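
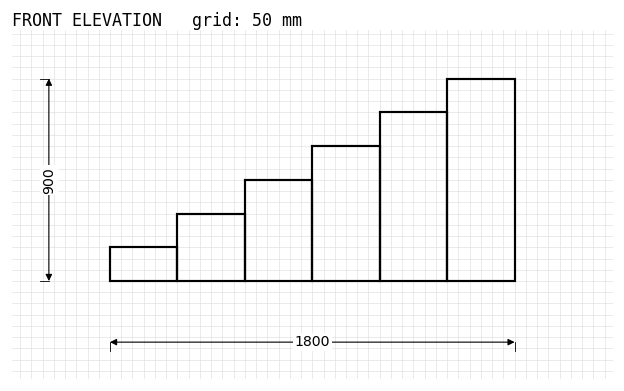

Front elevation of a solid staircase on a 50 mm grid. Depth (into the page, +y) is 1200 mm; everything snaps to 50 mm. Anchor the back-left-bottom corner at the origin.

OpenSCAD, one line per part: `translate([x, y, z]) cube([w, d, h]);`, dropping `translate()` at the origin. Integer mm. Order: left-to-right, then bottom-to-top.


cube([300, 1200, 150]);
translate([300, 0, 0]) cube([300, 1200, 300]);
translate([600, 0, 0]) cube([300, 1200, 450]);
translate([900, 0, 0]) cube([300, 1200, 600]);
translate([1200, 0, 0]) cube([300, 1200, 750]);
translate([1500, 0, 0]) cube([300, 1200, 900]);


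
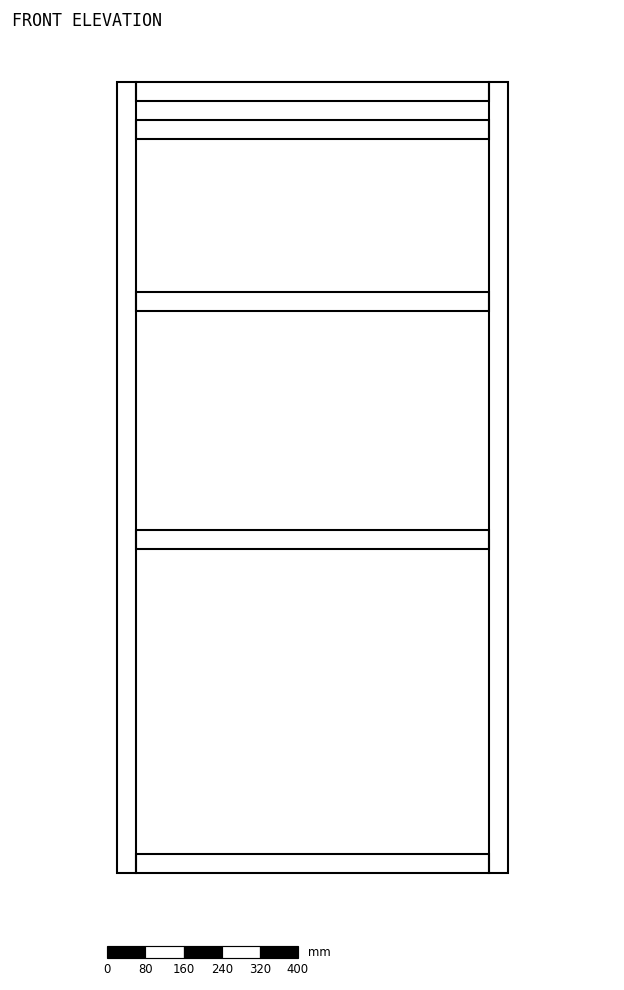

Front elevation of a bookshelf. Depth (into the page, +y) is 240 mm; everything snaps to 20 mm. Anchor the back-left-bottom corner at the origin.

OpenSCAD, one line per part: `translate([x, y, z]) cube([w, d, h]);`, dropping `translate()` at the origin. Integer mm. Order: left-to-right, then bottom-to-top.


cube([40, 240, 1660]);
translate([40, 0, 0]) cube([740, 240, 40]);
translate([40, 0, 680]) cube([740, 240, 40]);
translate([40, 0, 1180]) cube([740, 240, 40]);
translate([40, 0, 1540]) cube([740, 240, 40]);
translate([40, 0, 1620]) cube([740, 240, 40]);
translate([780, 0, 0]) cube([40, 240, 1660]);


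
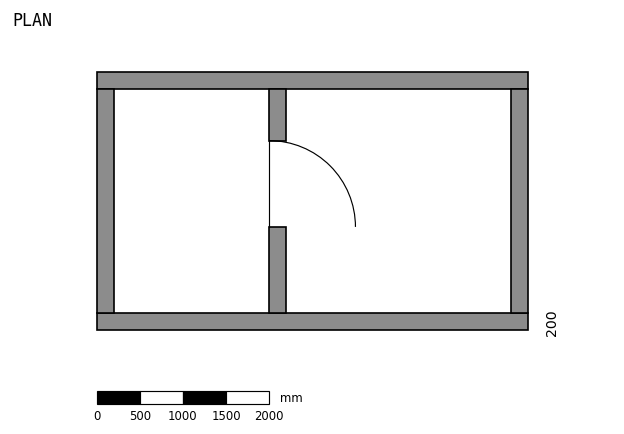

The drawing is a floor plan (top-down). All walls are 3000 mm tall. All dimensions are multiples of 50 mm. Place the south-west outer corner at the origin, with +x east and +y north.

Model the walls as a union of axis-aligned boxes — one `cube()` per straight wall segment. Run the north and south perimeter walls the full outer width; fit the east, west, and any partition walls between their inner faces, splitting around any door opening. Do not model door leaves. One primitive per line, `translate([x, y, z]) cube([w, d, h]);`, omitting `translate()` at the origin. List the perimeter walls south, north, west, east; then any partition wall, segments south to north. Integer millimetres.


cube([5000, 200, 3000]);
translate([0, 2800, 0]) cube([5000, 200, 3000]);
translate([0, 200, 0]) cube([200, 2600, 3000]);
translate([4800, 200, 0]) cube([200, 2600, 3000]);
translate([2000, 200, 0]) cube([200, 1000, 3000]);
translate([2000, 2200, 0]) cube([200, 600, 3000]);


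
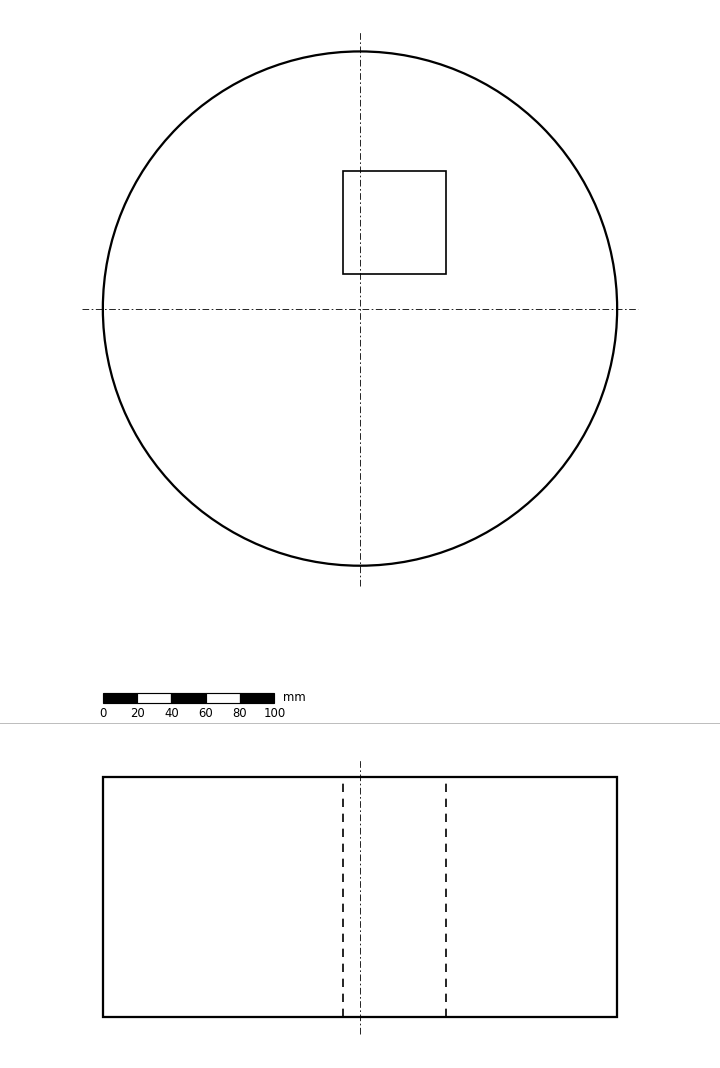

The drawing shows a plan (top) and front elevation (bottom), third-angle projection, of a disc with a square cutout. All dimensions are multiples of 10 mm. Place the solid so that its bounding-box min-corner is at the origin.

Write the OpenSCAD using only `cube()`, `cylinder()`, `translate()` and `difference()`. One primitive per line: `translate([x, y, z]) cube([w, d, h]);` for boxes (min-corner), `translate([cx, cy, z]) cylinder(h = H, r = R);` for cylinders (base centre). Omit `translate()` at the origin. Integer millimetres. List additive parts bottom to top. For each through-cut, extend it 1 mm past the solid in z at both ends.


difference() {
  translate([150, 150, 0]) cylinder(h = 140, r = 150);
  translate([140, 170, -1]) cube([60, 60, 142]);
}


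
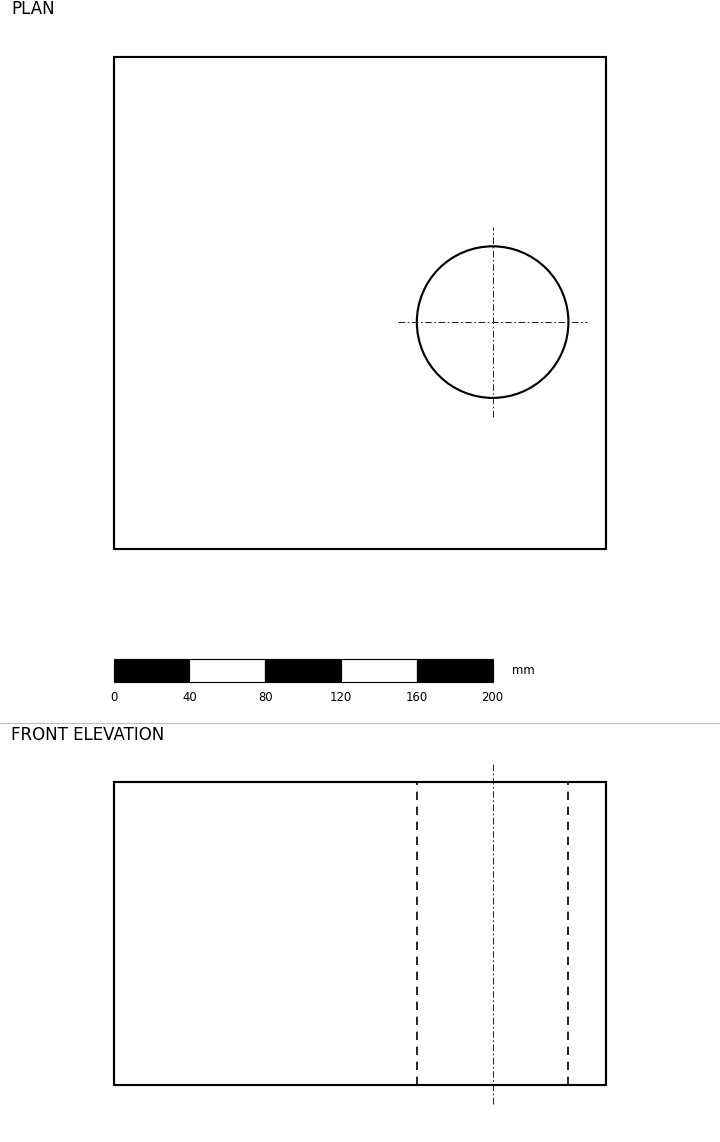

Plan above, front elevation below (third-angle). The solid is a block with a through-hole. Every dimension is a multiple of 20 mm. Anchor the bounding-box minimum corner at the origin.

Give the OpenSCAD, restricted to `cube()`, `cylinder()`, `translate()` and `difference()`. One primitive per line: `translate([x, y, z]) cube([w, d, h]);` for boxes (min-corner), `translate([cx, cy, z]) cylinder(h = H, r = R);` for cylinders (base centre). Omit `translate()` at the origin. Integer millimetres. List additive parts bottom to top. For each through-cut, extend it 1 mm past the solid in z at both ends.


difference() {
  cube([260, 260, 160]);
  translate([200, 120, -1]) cylinder(h = 162, r = 40);
}


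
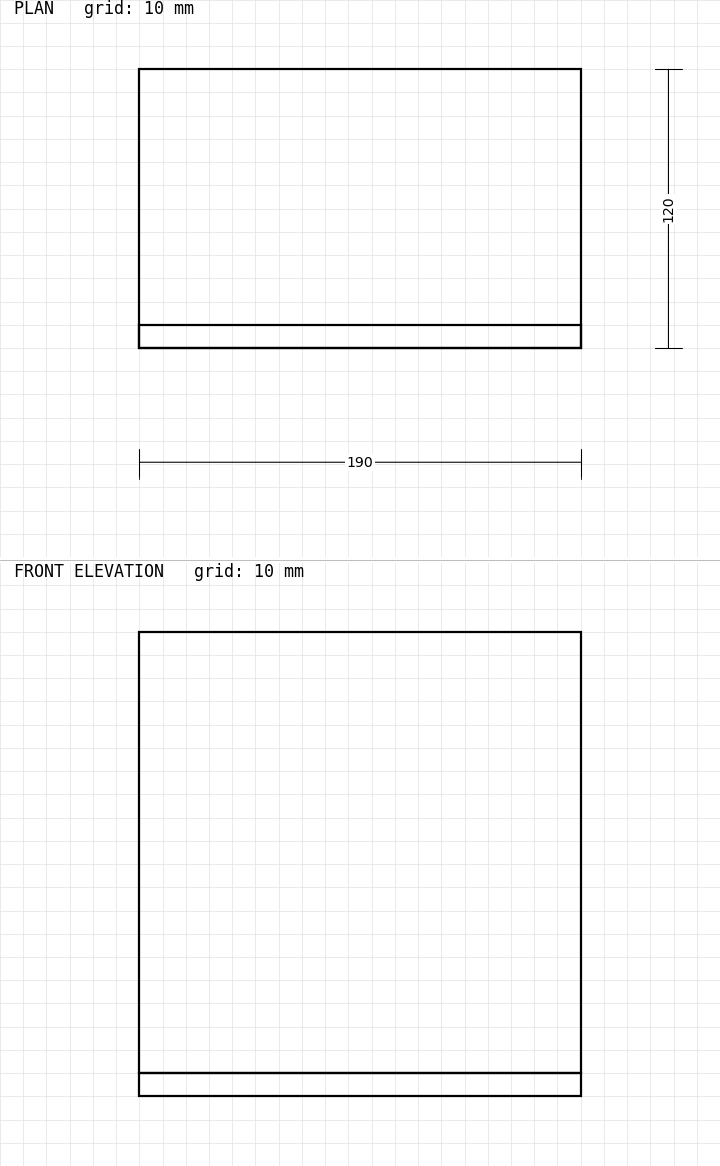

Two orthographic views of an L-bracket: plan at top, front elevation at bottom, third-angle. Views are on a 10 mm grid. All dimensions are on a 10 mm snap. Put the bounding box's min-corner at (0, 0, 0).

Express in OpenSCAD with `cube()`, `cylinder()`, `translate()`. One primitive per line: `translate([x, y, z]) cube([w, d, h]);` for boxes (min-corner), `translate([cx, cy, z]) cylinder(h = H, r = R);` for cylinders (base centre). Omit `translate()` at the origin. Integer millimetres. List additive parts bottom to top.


cube([190, 120, 10]);
translate([0, 0, 10]) cube([190, 10, 190]);


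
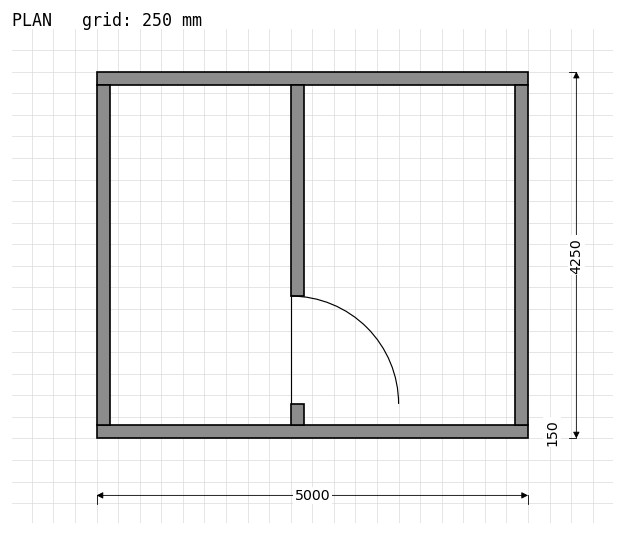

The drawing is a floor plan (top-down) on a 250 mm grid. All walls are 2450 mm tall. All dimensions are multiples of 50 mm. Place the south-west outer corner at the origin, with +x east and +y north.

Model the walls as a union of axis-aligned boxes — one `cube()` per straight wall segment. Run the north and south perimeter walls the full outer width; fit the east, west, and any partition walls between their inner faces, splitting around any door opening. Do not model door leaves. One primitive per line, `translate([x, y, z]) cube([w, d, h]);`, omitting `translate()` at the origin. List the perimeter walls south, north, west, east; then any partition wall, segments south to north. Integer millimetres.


cube([5000, 150, 2450]);
translate([0, 4100, 0]) cube([5000, 150, 2450]);
translate([0, 150, 0]) cube([150, 3950, 2450]);
translate([4850, 150, 0]) cube([150, 3950, 2450]);
translate([2250, 150, 0]) cube([150, 250, 2450]);
translate([2250, 1650, 0]) cube([150, 2450, 2450]);


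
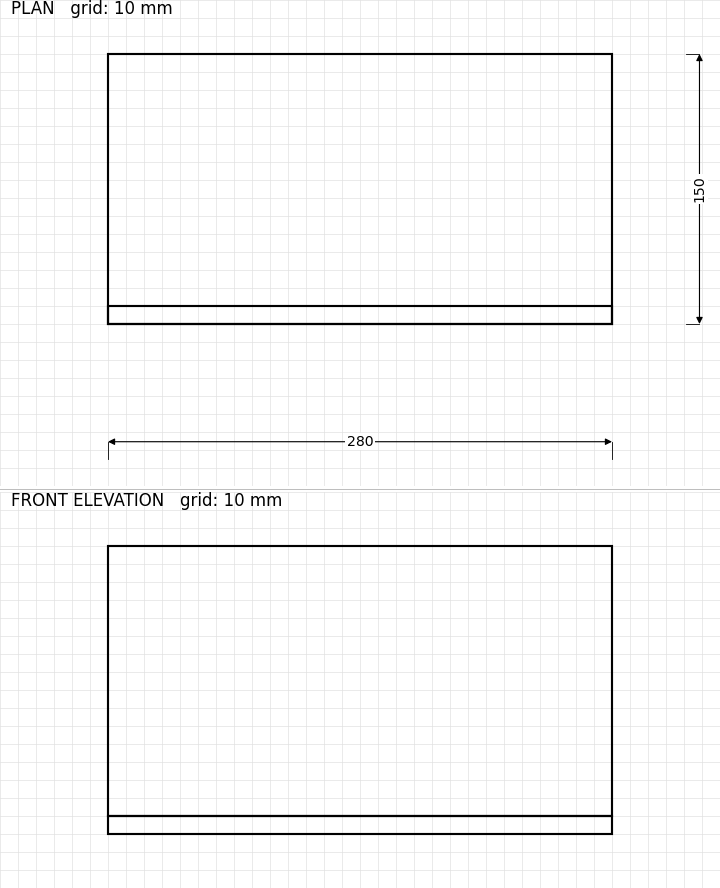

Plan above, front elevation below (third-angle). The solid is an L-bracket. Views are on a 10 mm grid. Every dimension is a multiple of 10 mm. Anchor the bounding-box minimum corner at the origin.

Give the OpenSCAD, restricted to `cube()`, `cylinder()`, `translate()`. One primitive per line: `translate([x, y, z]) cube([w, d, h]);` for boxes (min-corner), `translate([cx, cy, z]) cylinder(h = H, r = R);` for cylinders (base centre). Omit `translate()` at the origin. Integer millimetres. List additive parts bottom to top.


cube([280, 150, 10]);
translate([0, 0, 10]) cube([280, 10, 150]);


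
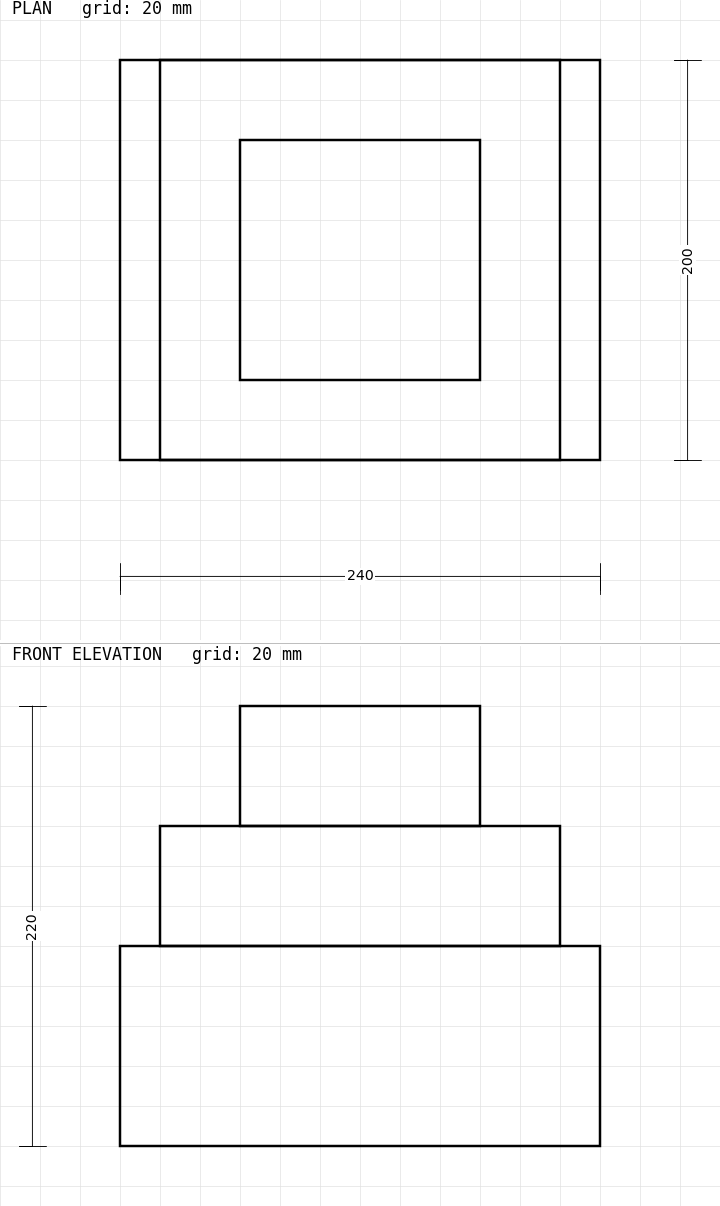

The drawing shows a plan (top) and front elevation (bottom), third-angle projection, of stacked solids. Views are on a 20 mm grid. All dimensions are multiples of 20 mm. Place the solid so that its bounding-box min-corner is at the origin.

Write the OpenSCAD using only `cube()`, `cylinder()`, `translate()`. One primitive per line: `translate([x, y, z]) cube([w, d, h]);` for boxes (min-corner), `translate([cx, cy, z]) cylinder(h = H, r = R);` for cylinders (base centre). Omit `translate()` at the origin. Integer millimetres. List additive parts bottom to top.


cube([240, 200, 100]);
translate([20, 0, 100]) cube([200, 200, 60]);
translate([60, 40, 160]) cube([120, 120, 60]);


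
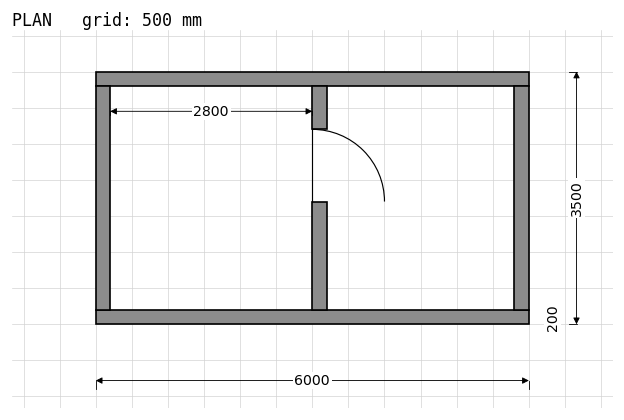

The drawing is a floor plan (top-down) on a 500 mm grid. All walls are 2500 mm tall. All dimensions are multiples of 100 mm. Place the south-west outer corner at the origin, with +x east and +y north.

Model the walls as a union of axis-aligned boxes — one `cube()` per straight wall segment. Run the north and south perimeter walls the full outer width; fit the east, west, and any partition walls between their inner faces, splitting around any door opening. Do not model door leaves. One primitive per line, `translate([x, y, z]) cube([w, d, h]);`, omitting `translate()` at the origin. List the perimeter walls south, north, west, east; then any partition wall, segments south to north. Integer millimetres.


cube([6000, 200, 2500]);
translate([0, 3300, 0]) cube([6000, 200, 2500]);
translate([0, 200, 0]) cube([200, 3100, 2500]);
translate([5800, 200, 0]) cube([200, 3100, 2500]);
translate([3000, 200, 0]) cube([200, 1500, 2500]);
translate([3000, 2700, 0]) cube([200, 600, 2500]);


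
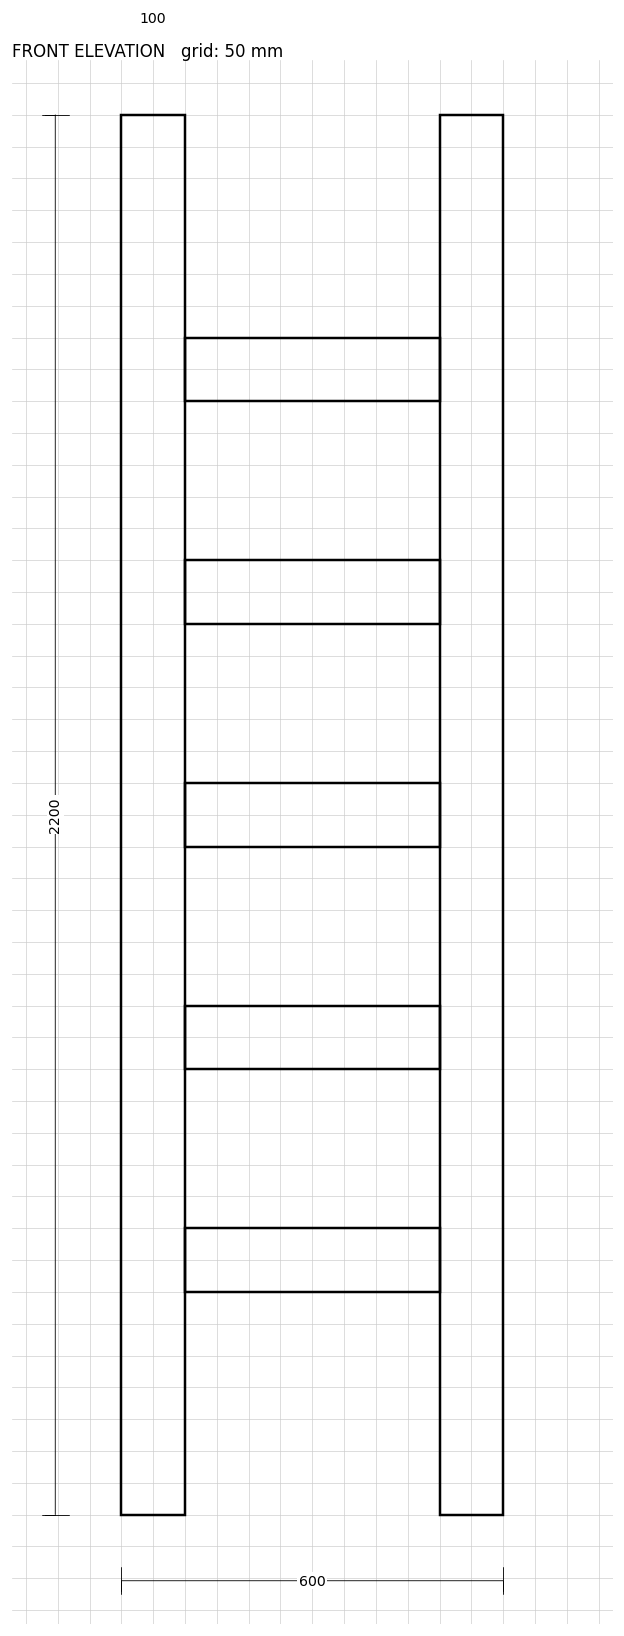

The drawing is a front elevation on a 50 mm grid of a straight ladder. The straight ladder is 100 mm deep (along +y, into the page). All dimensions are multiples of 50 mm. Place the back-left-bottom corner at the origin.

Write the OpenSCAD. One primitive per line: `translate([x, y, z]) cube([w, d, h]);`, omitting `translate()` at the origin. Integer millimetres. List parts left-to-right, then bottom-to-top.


cube([100, 100, 2200]);
translate([100, 0, 350]) cube([400, 100, 100]);
translate([100, 0, 700]) cube([400, 100, 100]);
translate([100, 0, 1050]) cube([400, 100, 100]);
translate([100, 0, 1400]) cube([400, 100, 100]);
translate([100, 0, 1750]) cube([400, 100, 100]);
translate([500, 0, 0]) cube([100, 100, 2200]);


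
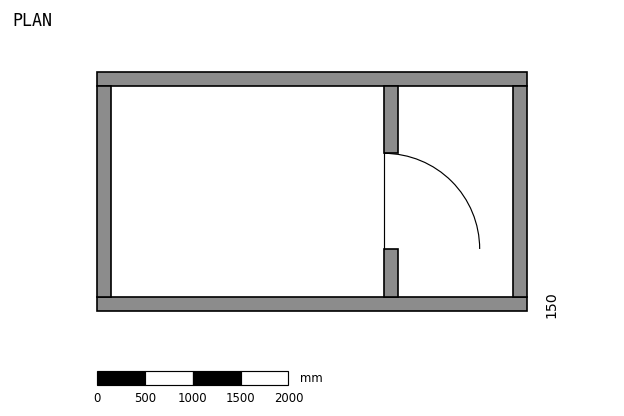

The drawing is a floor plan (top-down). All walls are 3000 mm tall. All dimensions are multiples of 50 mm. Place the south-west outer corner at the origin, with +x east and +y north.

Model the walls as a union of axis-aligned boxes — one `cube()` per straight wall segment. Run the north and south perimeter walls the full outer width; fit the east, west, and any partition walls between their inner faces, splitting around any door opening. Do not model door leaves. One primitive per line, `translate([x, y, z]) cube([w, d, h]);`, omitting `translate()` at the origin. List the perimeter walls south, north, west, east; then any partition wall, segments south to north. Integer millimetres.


cube([4500, 150, 3000]);
translate([0, 2350, 0]) cube([4500, 150, 3000]);
translate([0, 150, 0]) cube([150, 2200, 3000]);
translate([4350, 150, 0]) cube([150, 2200, 3000]);
translate([3000, 150, 0]) cube([150, 500, 3000]);
translate([3000, 1650, 0]) cube([150, 700, 3000]);


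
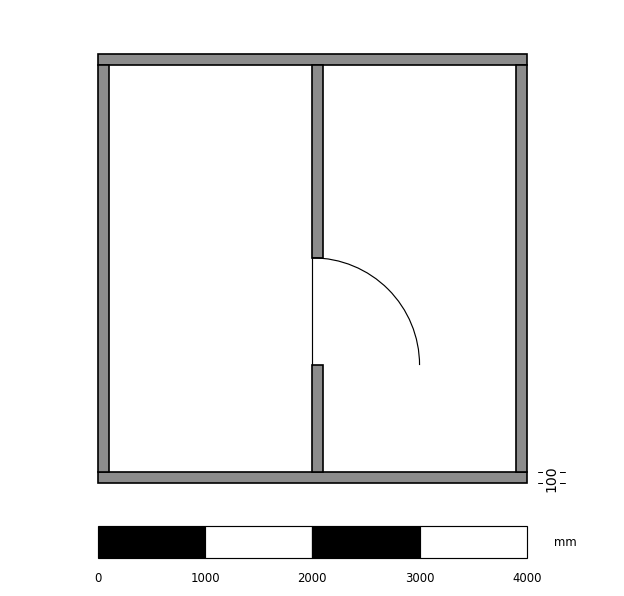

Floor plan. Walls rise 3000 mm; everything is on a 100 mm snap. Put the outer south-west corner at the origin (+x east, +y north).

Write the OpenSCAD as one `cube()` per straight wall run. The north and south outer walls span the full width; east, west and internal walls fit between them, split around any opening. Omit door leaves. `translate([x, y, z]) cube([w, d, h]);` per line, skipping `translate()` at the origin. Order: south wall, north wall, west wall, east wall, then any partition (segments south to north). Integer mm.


cube([4000, 100, 3000]);
translate([0, 3900, 0]) cube([4000, 100, 3000]);
translate([0, 100, 0]) cube([100, 3800, 3000]);
translate([3900, 100, 0]) cube([100, 3800, 3000]);
translate([2000, 100, 0]) cube([100, 1000, 3000]);
translate([2000, 2100, 0]) cube([100, 1800, 3000]);


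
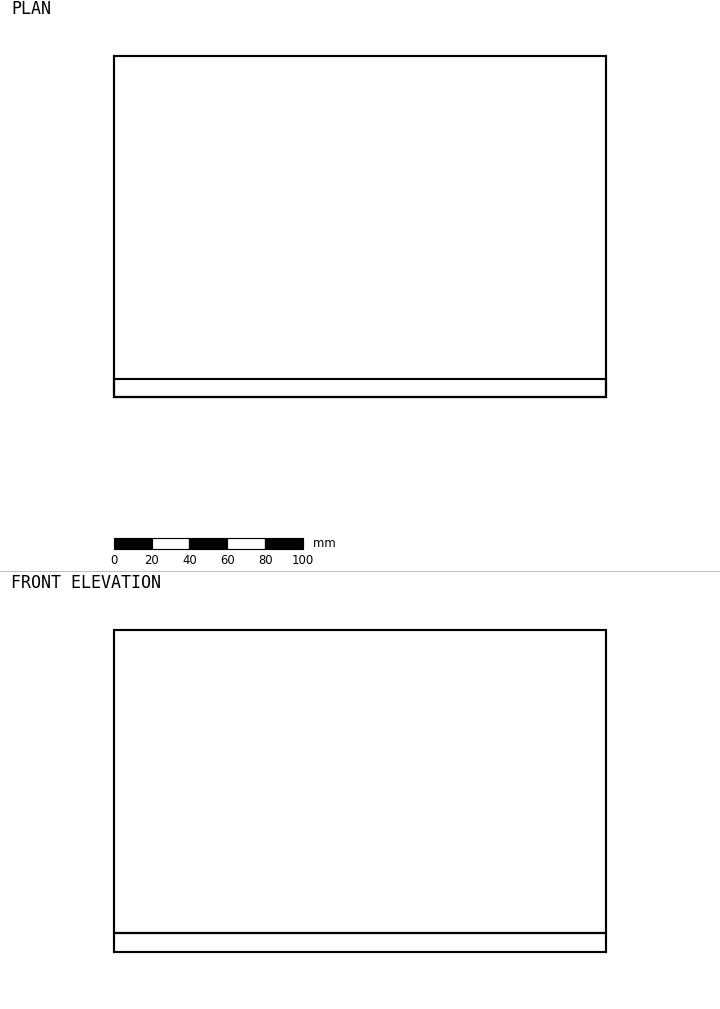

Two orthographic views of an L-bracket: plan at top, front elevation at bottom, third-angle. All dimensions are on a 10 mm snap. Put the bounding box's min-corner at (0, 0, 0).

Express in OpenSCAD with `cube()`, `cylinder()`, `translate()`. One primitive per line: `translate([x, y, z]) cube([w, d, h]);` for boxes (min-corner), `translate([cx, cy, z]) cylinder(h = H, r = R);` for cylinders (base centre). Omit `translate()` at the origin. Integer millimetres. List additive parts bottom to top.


cube([260, 180, 10]);
translate([0, 0, 10]) cube([260, 10, 160]);


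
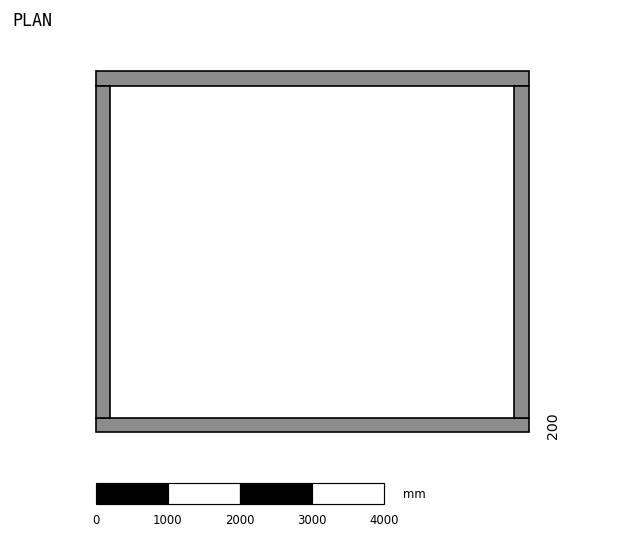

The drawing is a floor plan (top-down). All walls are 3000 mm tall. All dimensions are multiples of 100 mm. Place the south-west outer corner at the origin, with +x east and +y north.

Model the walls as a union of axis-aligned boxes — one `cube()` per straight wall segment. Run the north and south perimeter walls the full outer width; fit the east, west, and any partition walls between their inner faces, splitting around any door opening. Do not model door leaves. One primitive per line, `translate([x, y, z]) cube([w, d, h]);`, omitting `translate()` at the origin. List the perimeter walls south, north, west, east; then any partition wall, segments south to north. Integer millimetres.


cube([6000, 200, 3000]);
translate([0, 4800, 0]) cube([6000, 200, 3000]);
translate([0, 200, 0]) cube([200, 4600, 3000]);
translate([5800, 200, 0]) cube([200, 4600, 3000]);


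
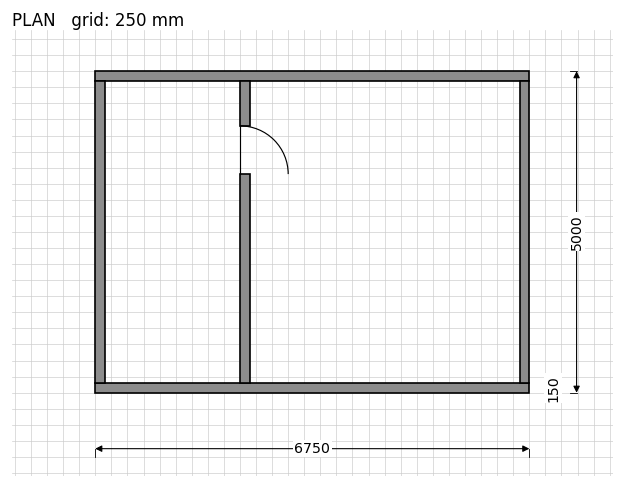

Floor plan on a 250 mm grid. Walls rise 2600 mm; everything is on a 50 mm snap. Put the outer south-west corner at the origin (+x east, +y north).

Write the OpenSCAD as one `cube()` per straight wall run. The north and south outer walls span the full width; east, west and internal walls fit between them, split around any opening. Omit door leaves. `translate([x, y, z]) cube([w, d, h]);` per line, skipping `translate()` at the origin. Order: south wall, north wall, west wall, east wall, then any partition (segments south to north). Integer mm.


cube([6750, 150, 2600]);
translate([0, 4850, 0]) cube([6750, 150, 2600]);
translate([0, 150, 0]) cube([150, 4700, 2600]);
translate([6600, 150, 0]) cube([150, 4700, 2600]);
translate([2250, 150, 0]) cube([150, 3250, 2600]);
translate([2250, 4150, 0]) cube([150, 700, 2600]);


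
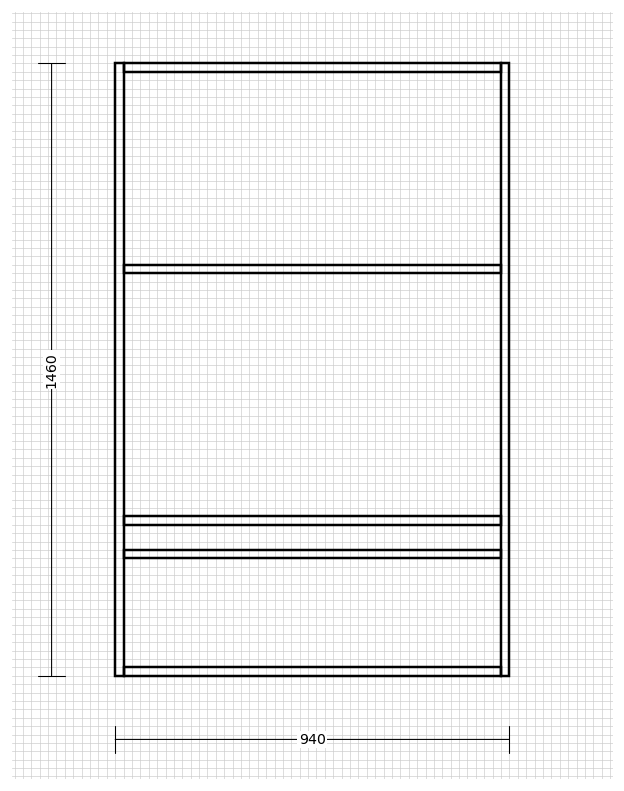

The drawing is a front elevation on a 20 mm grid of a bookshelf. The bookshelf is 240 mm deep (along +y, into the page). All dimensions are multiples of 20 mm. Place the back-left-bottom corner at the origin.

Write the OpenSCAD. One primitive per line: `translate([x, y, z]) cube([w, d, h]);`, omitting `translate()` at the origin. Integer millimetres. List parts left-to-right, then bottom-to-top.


cube([20, 240, 1460]);
translate([20, 0, 0]) cube([900, 240, 20]);
translate([20, 0, 280]) cube([900, 240, 20]);
translate([20, 0, 360]) cube([900, 240, 20]);
translate([20, 0, 960]) cube([900, 240, 20]);
translate([20, 0, 1440]) cube([900, 240, 20]);
translate([920, 0, 0]) cube([20, 240, 1460]);


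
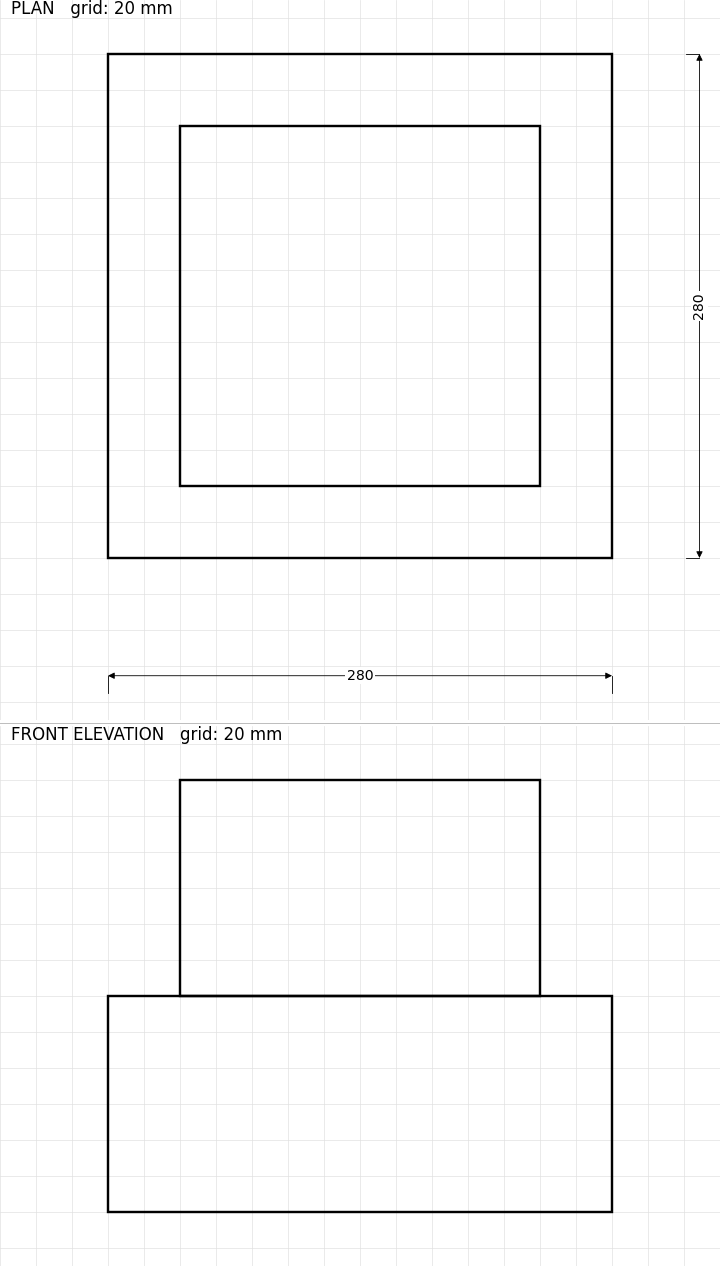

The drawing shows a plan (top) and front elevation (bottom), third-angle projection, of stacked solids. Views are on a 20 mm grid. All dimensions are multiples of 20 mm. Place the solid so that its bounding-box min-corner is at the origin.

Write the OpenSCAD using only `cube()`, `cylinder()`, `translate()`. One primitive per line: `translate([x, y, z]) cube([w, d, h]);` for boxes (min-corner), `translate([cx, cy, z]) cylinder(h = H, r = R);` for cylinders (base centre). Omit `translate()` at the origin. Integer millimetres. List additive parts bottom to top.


cube([280, 280, 120]);
translate([40, 40, 120]) cube([200, 200, 120]);


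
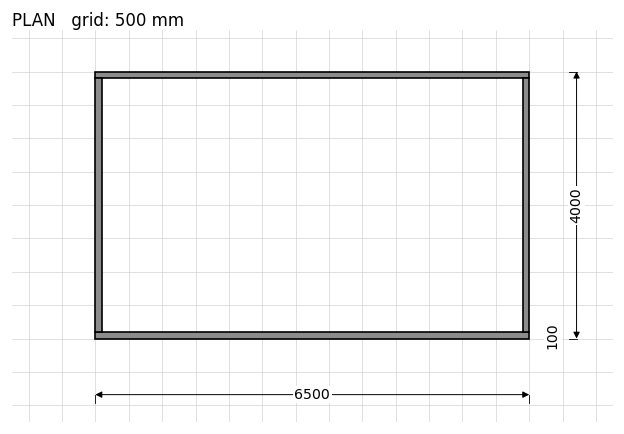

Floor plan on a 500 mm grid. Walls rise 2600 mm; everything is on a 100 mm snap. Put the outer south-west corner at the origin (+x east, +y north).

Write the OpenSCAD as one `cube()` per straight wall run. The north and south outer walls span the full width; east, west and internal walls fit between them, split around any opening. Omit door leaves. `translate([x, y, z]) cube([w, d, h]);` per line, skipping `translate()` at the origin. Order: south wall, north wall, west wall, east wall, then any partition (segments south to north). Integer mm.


cube([6500, 100, 2600]);
translate([0, 3900, 0]) cube([6500, 100, 2600]);
translate([0, 100, 0]) cube([100, 3800, 2600]);
translate([6400, 100, 0]) cube([100, 3800, 2600]);


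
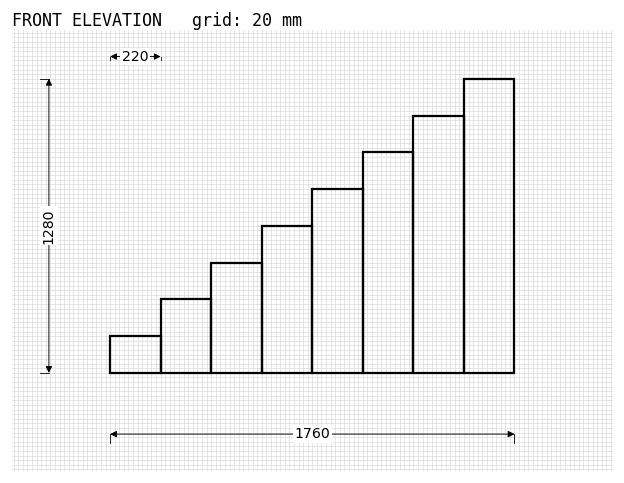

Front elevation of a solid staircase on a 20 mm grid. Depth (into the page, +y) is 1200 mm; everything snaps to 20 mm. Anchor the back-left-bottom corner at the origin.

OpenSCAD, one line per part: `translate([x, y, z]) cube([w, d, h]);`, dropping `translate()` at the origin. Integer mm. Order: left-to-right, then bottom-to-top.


cube([220, 1200, 160]);
translate([220, 0, 0]) cube([220, 1200, 320]);
translate([440, 0, 0]) cube([220, 1200, 480]);
translate([660, 0, 0]) cube([220, 1200, 640]);
translate([880, 0, 0]) cube([220, 1200, 800]);
translate([1100, 0, 0]) cube([220, 1200, 960]);
translate([1320, 0, 0]) cube([220, 1200, 1120]);
translate([1540, 0, 0]) cube([220, 1200, 1280]);


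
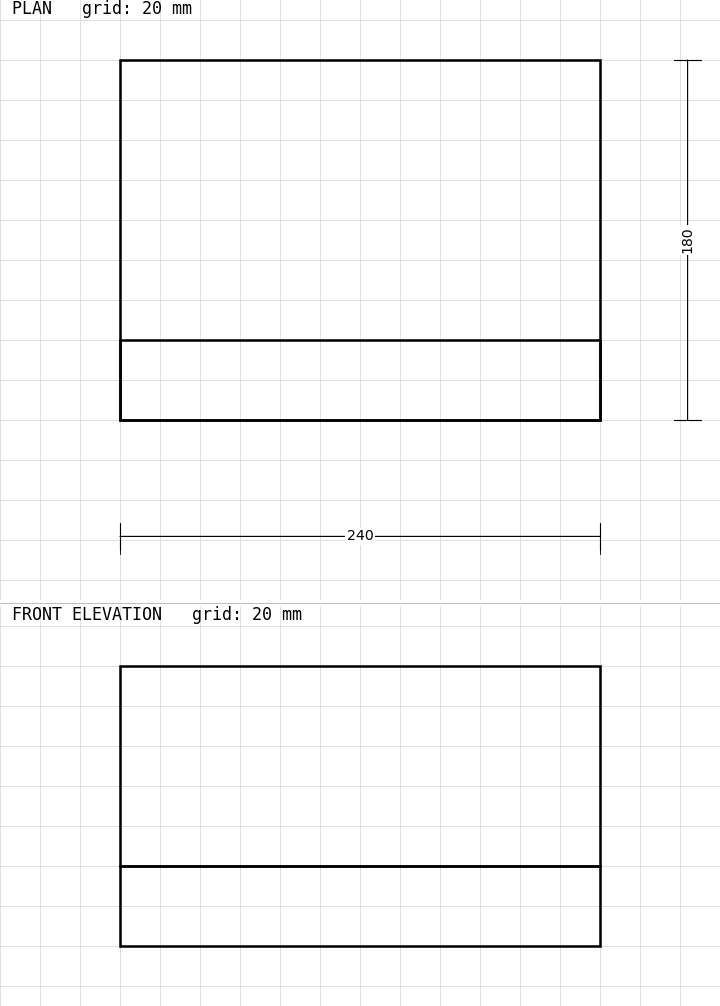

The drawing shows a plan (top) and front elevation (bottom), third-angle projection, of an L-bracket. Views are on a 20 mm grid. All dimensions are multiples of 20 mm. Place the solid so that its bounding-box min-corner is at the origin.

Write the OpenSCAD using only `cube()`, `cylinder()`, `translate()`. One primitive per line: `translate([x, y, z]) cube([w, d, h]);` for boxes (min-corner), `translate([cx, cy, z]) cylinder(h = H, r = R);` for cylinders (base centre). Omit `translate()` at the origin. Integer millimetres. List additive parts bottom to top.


cube([240, 180, 40]);
translate([0, 0, 40]) cube([240, 40, 100]);


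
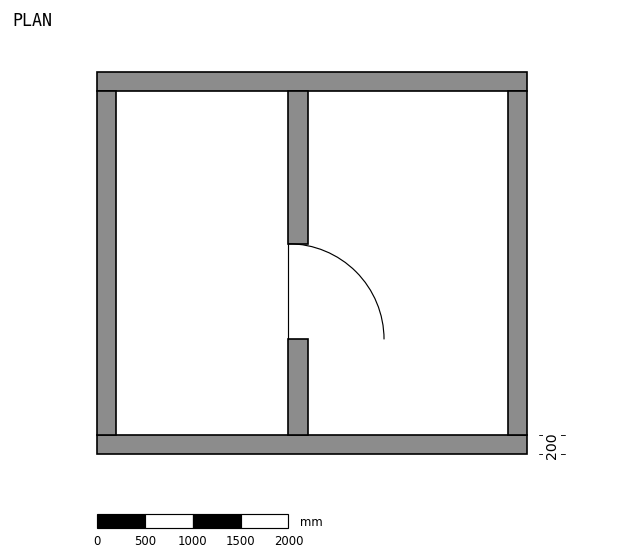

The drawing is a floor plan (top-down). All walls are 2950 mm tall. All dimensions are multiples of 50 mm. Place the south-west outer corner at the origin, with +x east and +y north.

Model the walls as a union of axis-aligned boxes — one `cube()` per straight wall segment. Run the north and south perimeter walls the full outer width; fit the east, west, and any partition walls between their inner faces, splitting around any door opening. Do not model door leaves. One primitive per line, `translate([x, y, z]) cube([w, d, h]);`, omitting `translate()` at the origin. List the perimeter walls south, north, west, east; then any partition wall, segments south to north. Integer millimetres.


cube([4500, 200, 2950]);
translate([0, 3800, 0]) cube([4500, 200, 2950]);
translate([0, 200, 0]) cube([200, 3600, 2950]);
translate([4300, 200, 0]) cube([200, 3600, 2950]);
translate([2000, 200, 0]) cube([200, 1000, 2950]);
translate([2000, 2200, 0]) cube([200, 1600, 2950]);


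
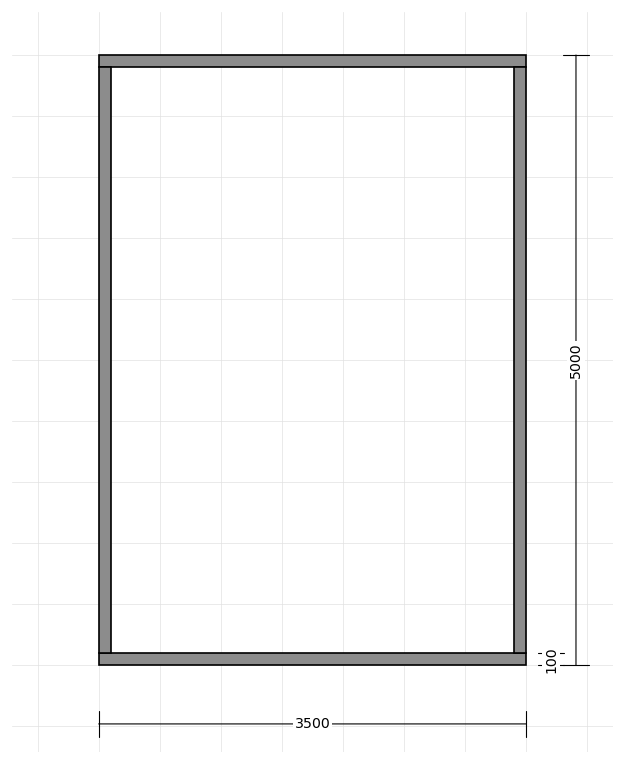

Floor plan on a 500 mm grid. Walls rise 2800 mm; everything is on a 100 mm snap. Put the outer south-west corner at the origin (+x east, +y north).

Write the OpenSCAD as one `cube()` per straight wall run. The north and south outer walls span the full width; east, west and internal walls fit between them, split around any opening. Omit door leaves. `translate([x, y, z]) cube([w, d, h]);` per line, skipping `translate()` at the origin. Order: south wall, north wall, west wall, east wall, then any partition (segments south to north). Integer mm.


cube([3500, 100, 2800]);
translate([0, 4900, 0]) cube([3500, 100, 2800]);
translate([0, 100, 0]) cube([100, 4800, 2800]);
translate([3400, 100, 0]) cube([100, 4800, 2800]);


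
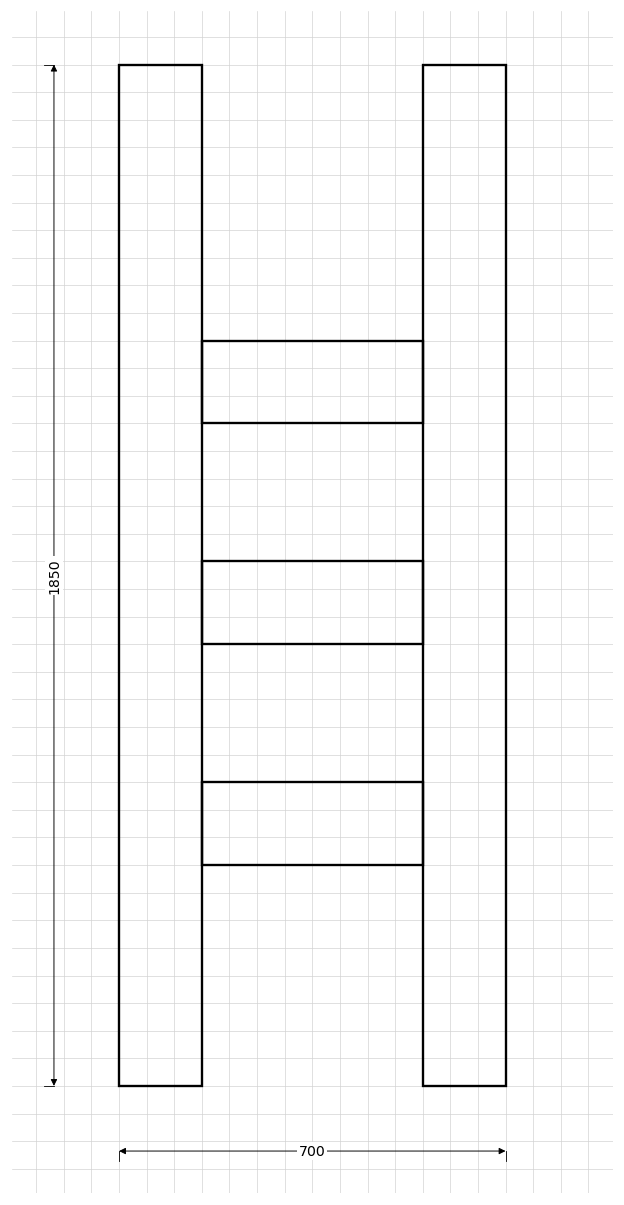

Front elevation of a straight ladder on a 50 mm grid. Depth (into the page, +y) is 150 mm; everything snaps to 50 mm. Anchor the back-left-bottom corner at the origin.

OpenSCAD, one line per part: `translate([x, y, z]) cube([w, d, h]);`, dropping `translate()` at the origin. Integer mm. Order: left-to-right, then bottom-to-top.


cube([150, 150, 1850]);
translate([150, 0, 400]) cube([400, 150, 150]);
translate([150, 0, 800]) cube([400, 150, 150]);
translate([150, 0, 1200]) cube([400, 150, 150]);
translate([550, 0, 0]) cube([150, 150, 1850]);


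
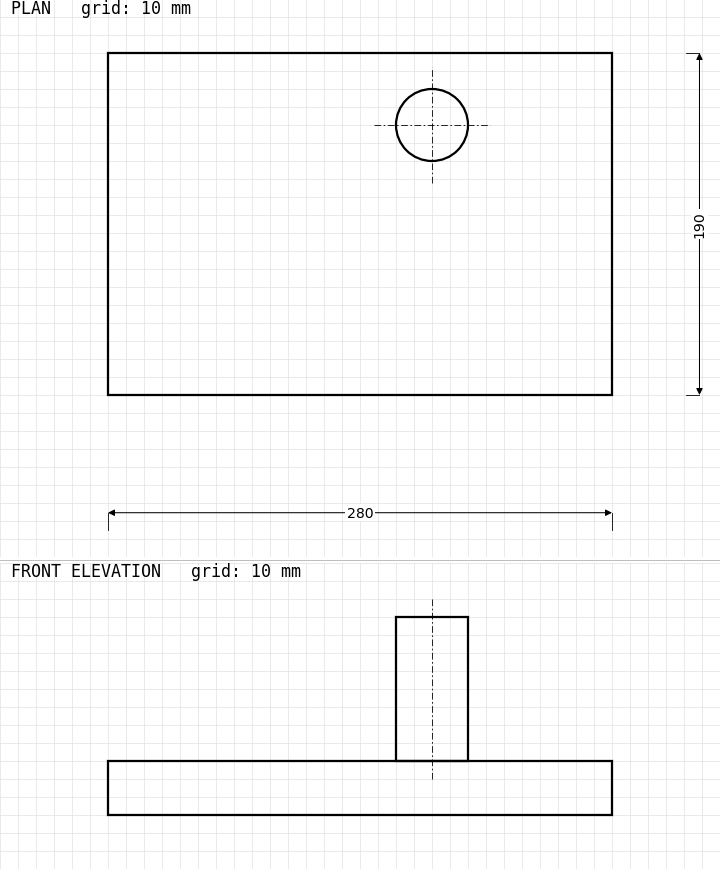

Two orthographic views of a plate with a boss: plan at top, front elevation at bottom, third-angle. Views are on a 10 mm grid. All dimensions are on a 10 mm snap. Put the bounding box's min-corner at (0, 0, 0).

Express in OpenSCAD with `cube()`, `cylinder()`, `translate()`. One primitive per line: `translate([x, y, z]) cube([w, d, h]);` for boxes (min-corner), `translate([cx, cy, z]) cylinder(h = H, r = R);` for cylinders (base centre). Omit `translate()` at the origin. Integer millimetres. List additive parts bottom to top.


cube([280, 190, 30]);
translate([180, 150, 30]) cylinder(h = 80, r = 20);


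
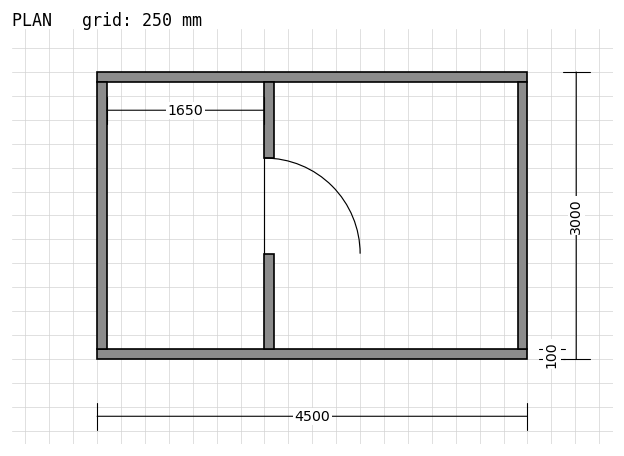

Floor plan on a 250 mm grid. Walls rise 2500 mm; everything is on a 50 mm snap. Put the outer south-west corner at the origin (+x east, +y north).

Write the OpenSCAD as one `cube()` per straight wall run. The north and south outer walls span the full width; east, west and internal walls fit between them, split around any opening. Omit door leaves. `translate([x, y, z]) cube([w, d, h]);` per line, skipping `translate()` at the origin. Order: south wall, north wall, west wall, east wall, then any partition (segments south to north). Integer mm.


cube([4500, 100, 2500]);
translate([0, 2900, 0]) cube([4500, 100, 2500]);
translate([0, 100, 0]) cube([100, 2800, 2500]);
translate([4400, 100, 0]) cube([100, 2800, 2500]);
translate([1750, 100, 0]) cube([100, 1000, 2500]);
translate([1750, 2100, 0]) cube([100, 800, 2500]);


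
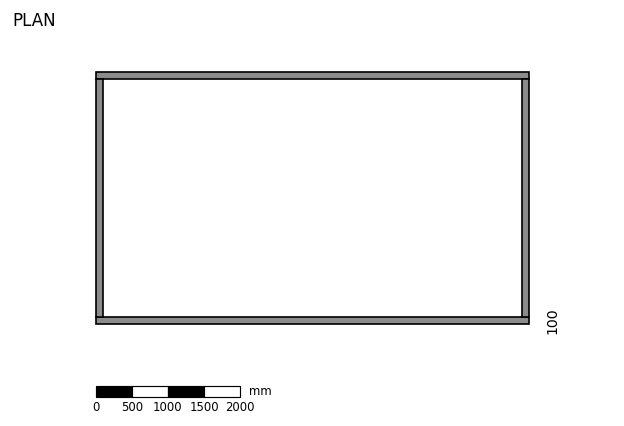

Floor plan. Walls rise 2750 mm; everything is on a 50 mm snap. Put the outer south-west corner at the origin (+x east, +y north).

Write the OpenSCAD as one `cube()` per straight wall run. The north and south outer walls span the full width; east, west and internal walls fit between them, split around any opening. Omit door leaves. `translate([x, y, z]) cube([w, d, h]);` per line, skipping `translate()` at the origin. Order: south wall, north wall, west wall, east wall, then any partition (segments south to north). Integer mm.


cube([6000, 100, 2750]);
translate([0, 3400, 0]) cube([6000, 100, 2750]);
translate([0, 100, 0]) cube([100, 3300, 2750]);
translate([5900, 100, 0]) cube([100, 3300, 2750]);


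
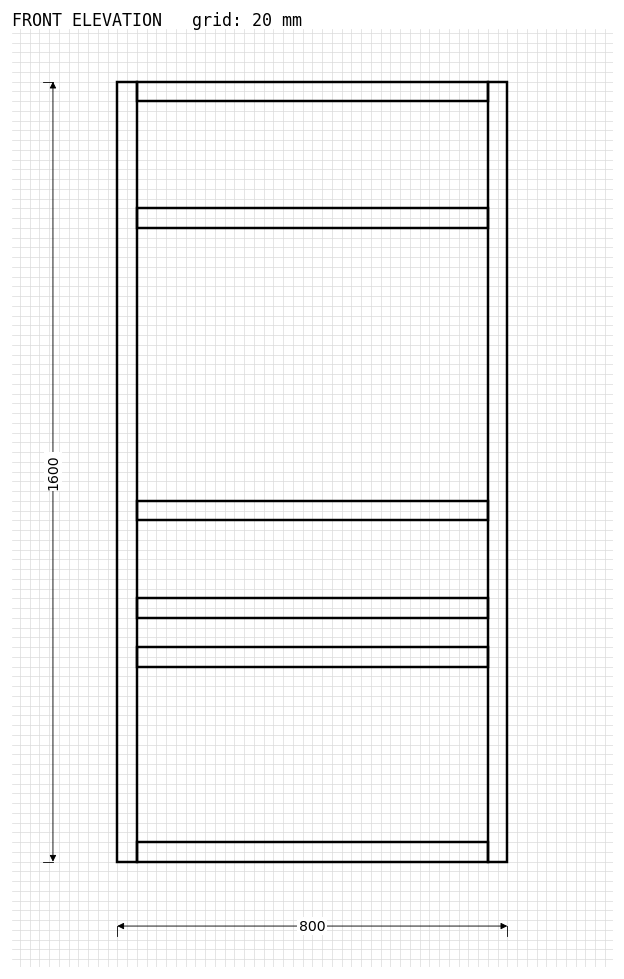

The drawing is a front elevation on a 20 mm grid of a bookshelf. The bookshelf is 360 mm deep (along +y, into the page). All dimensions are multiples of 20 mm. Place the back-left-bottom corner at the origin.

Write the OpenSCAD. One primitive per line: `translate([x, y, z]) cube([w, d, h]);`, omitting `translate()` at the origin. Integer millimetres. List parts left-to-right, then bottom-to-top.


cube([40, 360, 1600]);
translate([40, 0, 0]) cube([720, 360, 40]);
translate([40, 0, 400]) cube([720, 360, 40]);
translate([40, 0, 500]) cube([720, 360, 40]);
translate([40, 0, 700]) cube([720, 360, 40]);
translate([40, 0, 1300]) cube([720, 360, 40]);
translate([40, 0, 1560]) cube([720, 360, 40]);
translate([760, 0, 0]) cube([40, 360, 1600]);


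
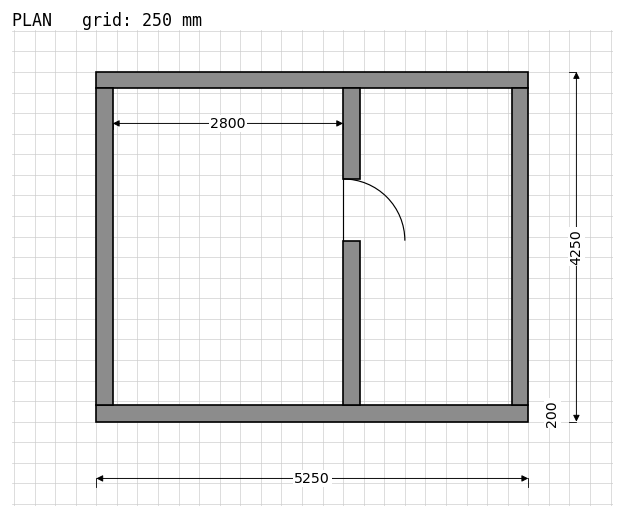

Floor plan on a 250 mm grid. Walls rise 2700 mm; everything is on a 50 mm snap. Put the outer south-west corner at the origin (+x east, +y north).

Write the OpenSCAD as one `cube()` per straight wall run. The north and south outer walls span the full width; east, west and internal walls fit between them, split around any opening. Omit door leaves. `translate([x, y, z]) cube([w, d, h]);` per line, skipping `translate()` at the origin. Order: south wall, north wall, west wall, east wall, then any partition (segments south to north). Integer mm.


cube([5250, 200, 2700]);
translate([0, 4050, 0]) cube([5250, 200, 2700]);
translate([0, 200, 0]) cube([200, 3850, 2700]);
translate([5050, 200, 0]) cube([200, 3850, 2700]);
translate([3000, 200, 0]) cube([200, 2000, 2700]);
translate([3000, 2950, 0]) cube([200, 1100, 2700]);


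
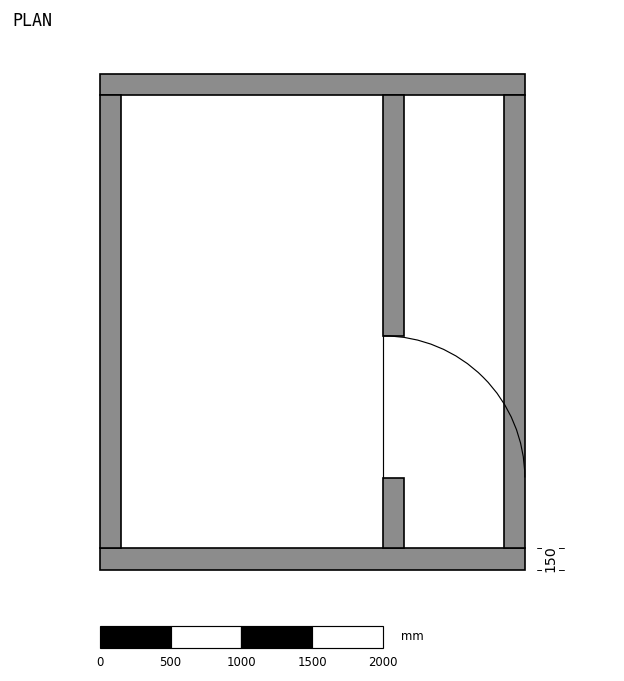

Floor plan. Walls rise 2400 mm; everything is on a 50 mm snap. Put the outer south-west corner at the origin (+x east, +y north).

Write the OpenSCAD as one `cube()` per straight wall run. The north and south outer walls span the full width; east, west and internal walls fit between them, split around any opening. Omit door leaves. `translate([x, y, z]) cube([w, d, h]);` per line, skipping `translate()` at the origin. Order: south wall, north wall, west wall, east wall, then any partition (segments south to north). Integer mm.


cube([3000, 150, 2400]);
translate([0, 3350, 0]) cube([3000, 150, 2400]);
translate([0, 150, 0]) cube([150, 3200, 2400]);
translate([2850, 150, 0]) cube([150, 3200, 2400]);
translate([2000, 150, 0]) cube([150, 500, 2400]);
translate([2000, 1650, 0]) cube([150, 1700, 2400]);


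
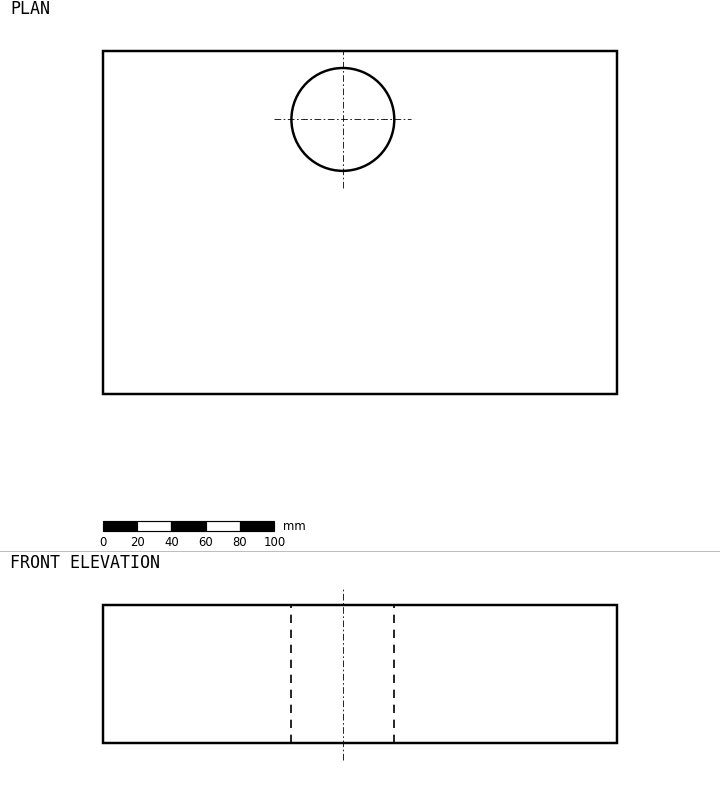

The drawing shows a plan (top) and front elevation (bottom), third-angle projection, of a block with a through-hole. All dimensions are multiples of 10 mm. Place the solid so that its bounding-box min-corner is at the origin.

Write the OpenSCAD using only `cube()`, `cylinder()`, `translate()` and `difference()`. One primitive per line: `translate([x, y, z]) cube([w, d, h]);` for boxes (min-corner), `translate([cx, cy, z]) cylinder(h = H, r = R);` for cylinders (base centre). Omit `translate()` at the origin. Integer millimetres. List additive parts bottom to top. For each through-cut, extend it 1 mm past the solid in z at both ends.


difference() {
  cube([300, 200, 80]);
  translate([140, 160, -1]) cylinder(h = 82, r = 30);
}


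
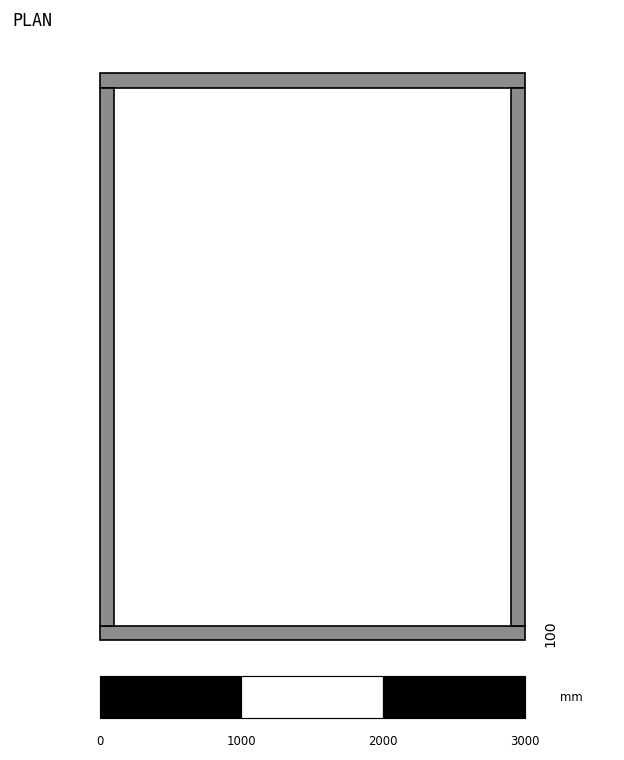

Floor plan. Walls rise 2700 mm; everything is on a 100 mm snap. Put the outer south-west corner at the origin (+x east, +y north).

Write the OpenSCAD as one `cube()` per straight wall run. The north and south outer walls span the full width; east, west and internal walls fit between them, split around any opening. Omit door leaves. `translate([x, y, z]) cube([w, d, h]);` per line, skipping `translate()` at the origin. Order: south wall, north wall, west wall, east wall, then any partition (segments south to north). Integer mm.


cube([3000, 100, 2700]);
translate([0, 3900, 0]) cube([3000, 100, 2700]);
translate([0, 100, 0]) cube([100, 3800, 2700]);
translate([2900, 100, 0]) cube([100, 3800, 2700]);


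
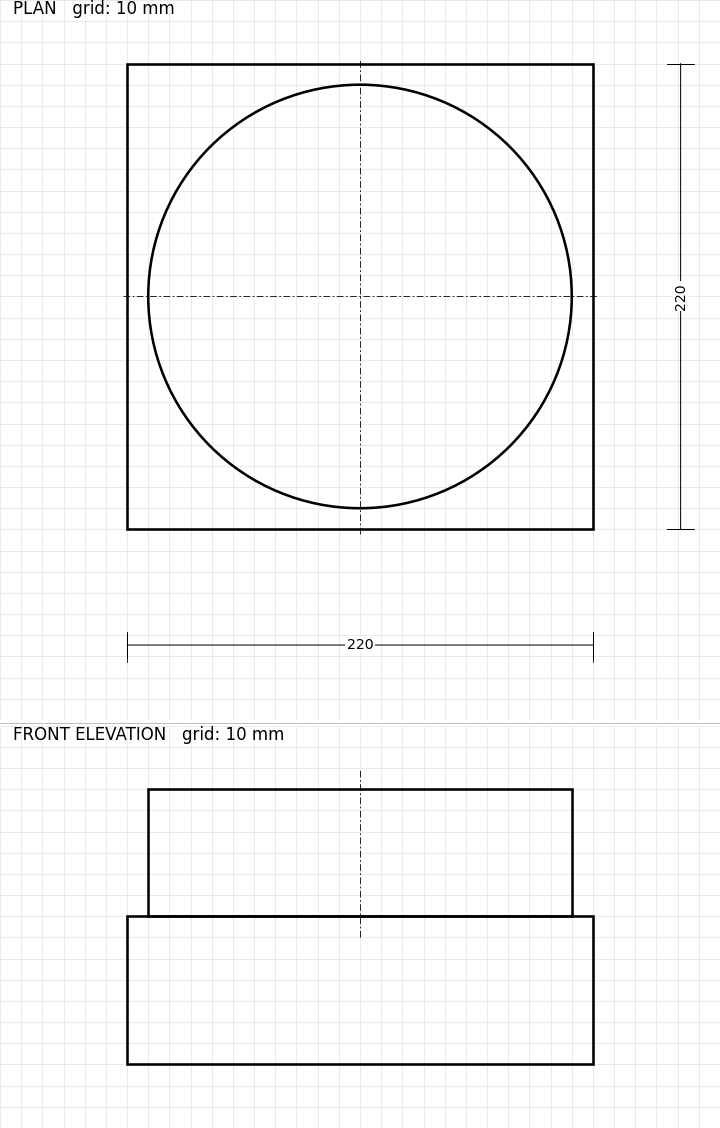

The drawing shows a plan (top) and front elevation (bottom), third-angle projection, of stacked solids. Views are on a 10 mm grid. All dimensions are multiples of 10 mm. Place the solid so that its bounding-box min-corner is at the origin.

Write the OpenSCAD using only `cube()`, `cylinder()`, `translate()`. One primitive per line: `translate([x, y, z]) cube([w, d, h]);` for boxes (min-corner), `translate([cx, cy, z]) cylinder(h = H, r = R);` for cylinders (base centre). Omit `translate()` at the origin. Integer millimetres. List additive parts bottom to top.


cube([220, 220, 70]);
translate([110, 110, 70]) cylinder(h = 60, r = 100);


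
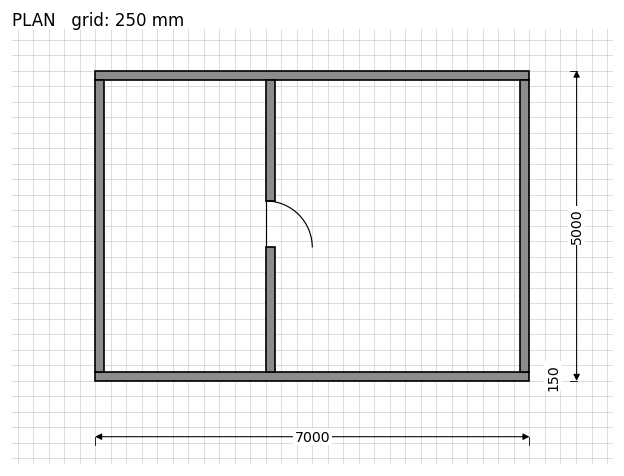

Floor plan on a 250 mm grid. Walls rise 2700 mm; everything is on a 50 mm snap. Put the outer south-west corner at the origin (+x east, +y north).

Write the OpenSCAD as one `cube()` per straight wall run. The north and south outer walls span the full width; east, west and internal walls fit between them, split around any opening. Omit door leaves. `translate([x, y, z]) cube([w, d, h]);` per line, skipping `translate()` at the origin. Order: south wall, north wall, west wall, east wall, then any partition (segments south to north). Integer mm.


cube([7000, 150, 2700]);
translate([0, 4850, 0]) cube([7000, 150, 2700]);
translate([0, 150, 0]) cube([150, 4700, 2700]);
translate([6850, 150, 0]) cube([150, 4700, 2700]);
translate([2750, 150, 0]) cube([150, 2000, 2700]);
translate([2750, 2900, 0]) cube([150, 1950, 2700]);


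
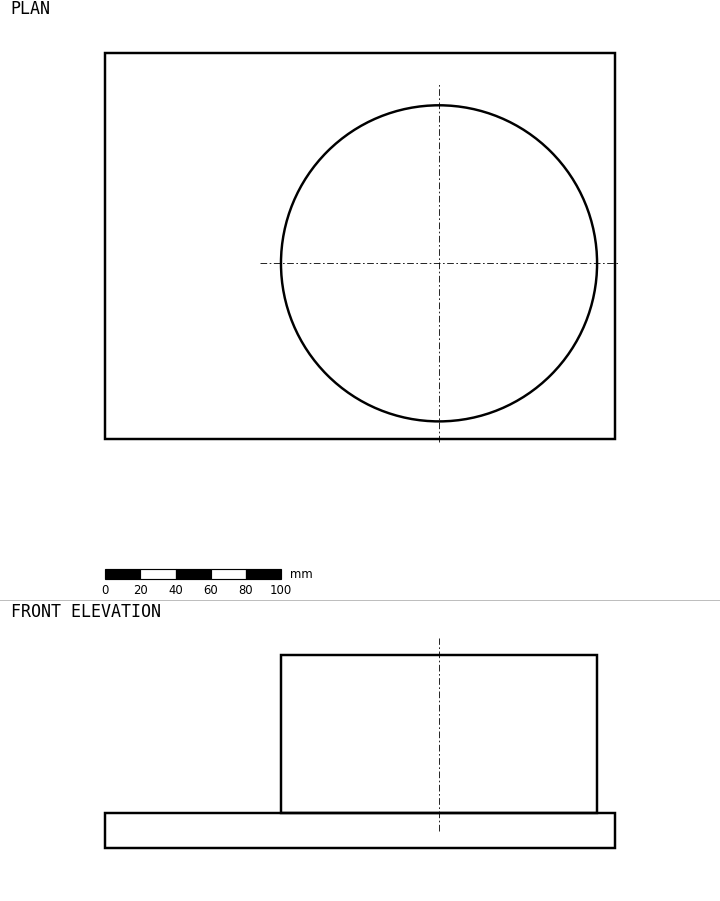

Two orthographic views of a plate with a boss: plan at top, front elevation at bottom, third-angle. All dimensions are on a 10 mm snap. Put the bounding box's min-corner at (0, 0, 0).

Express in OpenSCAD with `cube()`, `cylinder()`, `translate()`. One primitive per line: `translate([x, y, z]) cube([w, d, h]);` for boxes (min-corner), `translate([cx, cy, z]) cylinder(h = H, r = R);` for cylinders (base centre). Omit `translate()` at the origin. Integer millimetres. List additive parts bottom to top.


cube([290, 220, 20]);
translate([190, 100, 20]) cylinder(h = 90, r = 90);


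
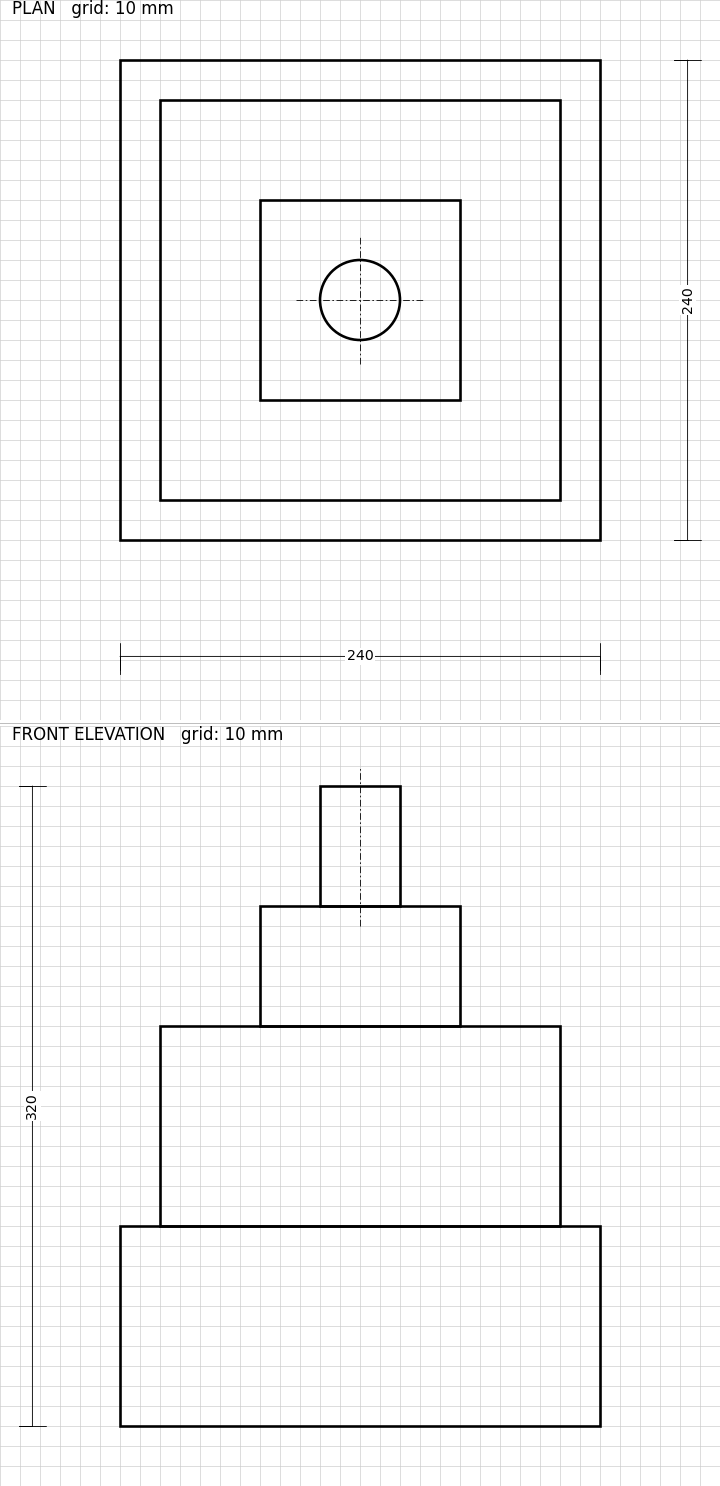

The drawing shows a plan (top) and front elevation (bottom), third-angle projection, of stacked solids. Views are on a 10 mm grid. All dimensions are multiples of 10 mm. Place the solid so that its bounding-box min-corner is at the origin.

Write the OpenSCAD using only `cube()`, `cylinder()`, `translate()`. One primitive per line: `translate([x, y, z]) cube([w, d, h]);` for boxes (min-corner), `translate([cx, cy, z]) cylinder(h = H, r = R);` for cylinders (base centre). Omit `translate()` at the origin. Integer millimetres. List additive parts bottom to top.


cube([240, 240, 100]);
translate([20, 20, 100]) cube([200, 200, 100]);
translate([70, 70, 200]) cube([100, 100, 60]);
translate([120, 120, 260]) cylinder(h = 60, r = 20);


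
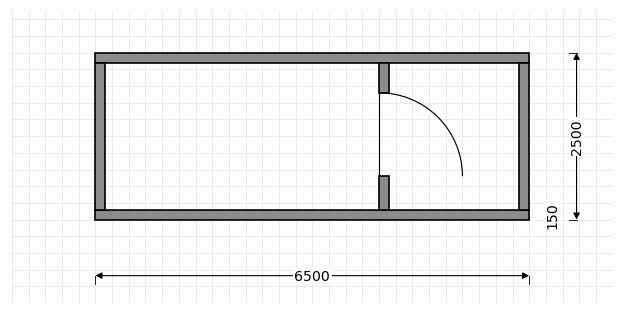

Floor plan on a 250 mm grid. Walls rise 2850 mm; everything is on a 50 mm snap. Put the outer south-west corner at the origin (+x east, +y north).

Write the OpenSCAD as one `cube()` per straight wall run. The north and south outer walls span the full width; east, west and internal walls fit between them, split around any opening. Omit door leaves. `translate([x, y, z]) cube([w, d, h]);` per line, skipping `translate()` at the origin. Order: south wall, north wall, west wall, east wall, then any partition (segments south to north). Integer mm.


cube([6500, 150, 2850]);
translate([0, 2350, 0]) cube([6500, 150, 2850]);
translate([0, 150, 0]) cube([150, 2200, 2850]);
translate([6350, 150, 0]) cube([150, 2200, 2850]);
translate([4250, 150, 0]) cube([150, 500, 2850]);
translate([4250, 1900, 0]) cube([150, 450, 2850]);


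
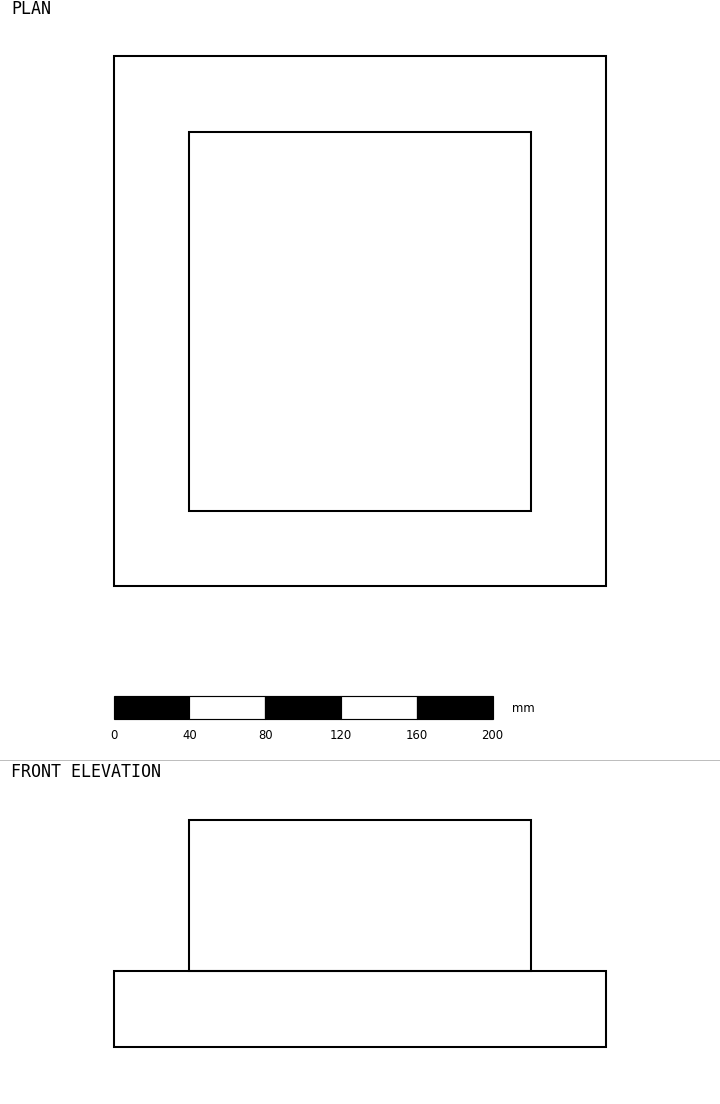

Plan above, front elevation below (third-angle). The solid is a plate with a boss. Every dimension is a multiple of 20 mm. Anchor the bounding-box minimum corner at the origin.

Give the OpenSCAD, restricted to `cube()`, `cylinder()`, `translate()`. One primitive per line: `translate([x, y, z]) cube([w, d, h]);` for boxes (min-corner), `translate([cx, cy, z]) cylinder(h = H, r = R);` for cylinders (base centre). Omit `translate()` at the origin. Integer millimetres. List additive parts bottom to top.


cube([260, 280, 40]);
translate([40, 40, 40]) cube([180, 200, 80]);


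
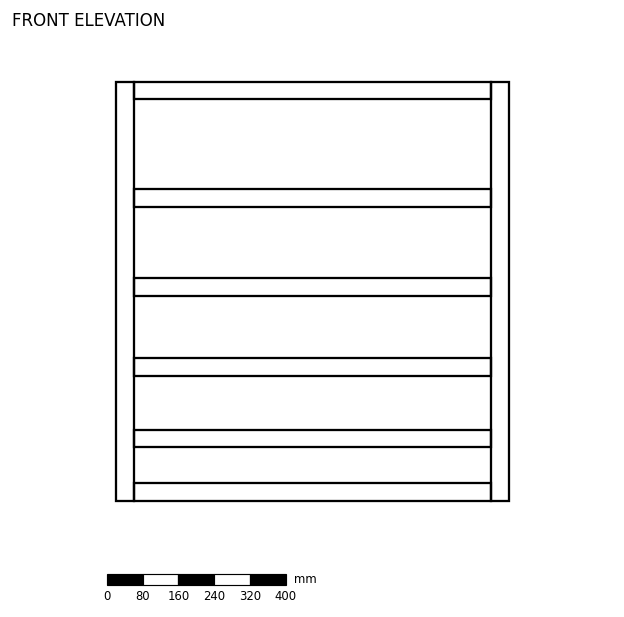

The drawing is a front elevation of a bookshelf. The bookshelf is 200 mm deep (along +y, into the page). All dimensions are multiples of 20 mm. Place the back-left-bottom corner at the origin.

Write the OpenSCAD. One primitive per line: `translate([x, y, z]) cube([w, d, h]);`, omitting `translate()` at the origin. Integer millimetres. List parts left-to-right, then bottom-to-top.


cube([40, 200, 940]);
translate([40, 0, 0]) cube([800, 200, 40]);
translate([40, 0, 120]) cube([800, 200, 40]);
translate([40, 0, 280]) cube([800, 200, 40]);
translate([40, 0, 460]) cube([800, 200, 40]);
translate([40, 0, 660]) cube([800, 200, 40]);
translate([40, 0, 900]) cube([800, 200, 40]);
translate([840, 0, 0]) cube([40, 200, 940]);
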